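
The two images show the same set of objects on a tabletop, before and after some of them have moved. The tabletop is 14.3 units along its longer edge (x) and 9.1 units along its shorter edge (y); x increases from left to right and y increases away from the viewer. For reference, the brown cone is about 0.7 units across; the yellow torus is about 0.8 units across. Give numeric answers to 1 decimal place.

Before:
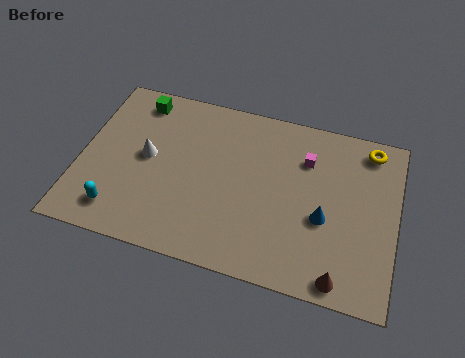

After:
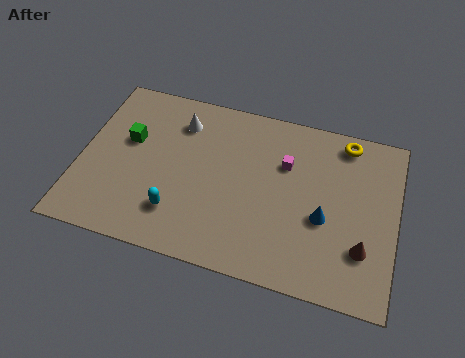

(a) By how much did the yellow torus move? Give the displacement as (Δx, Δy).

(-1.1, 0.1)

The yellow torus started near (12.9, 7.9) and ended near (11.8, 8.0).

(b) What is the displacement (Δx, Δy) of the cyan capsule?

(2.6, 0.6)

From the two frames, the cyan capsule sits at roughly (2.0, 1.6) before and (4.6, 2.2) after.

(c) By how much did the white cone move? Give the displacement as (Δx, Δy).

(1.3, 2.3)

From the two frames, the white cone sits at roughly (3.0, 4.8) before and (4.3, 7.1) after.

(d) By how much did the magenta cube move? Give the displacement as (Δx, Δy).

(-0.9, -0.5)

From the two frames, the magenta cube sits at roughly (10.1, 6.6) before and (9.2, 6.1) after.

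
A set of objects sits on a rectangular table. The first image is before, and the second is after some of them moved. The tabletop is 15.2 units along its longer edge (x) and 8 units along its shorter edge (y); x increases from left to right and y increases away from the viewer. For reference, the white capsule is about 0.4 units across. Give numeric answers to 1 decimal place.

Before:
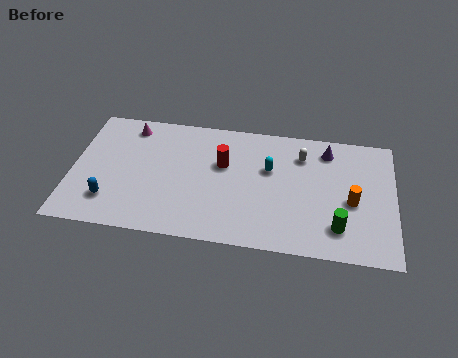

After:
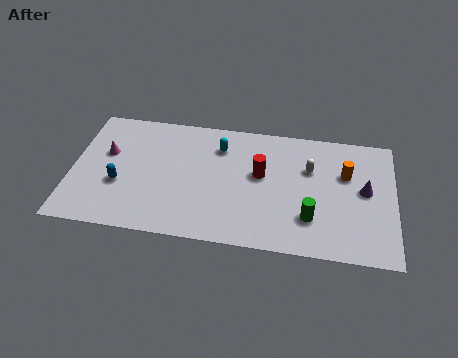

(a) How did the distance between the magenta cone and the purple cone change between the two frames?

+2.8

The distance was about 9.4 in the first image and 12.2 in the second, so they moved 2.8 units further apart.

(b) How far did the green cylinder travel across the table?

1.4

The green cylinder was near (12.6, 1.8) before and (11.3, 2.2) after, so it travelled √(1.3² + 0.4²) ≈ 1.4 units.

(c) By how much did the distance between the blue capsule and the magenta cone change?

-2.9

They were about 4.9 units apart before and 2.0 after — 2.9 units closer together.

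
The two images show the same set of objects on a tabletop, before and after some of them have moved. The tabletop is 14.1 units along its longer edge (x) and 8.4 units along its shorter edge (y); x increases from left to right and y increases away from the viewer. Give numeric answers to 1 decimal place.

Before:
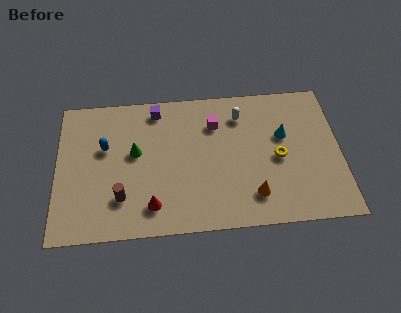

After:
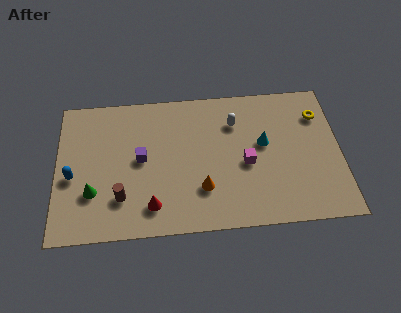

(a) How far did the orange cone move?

2.6

The orange cone moved from about (9.7, 1.8) to (7.2, 2.4), a distance of √(2.5² + 0.6²) ≈ 2.6.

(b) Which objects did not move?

the brown cylinder and the red cone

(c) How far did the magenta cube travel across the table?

2.9

From (7.9, 6.2) to (9.4, 3.7), the magenta cube covered √(1.5² + 2.5²) ≈ 2.9 units.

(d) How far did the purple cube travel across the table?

3.0

The purple cube moved from about (5.0, 7.3) to (4.2, 4.4), a distance of √(0.8² + 2.9²) ≈ 3.0.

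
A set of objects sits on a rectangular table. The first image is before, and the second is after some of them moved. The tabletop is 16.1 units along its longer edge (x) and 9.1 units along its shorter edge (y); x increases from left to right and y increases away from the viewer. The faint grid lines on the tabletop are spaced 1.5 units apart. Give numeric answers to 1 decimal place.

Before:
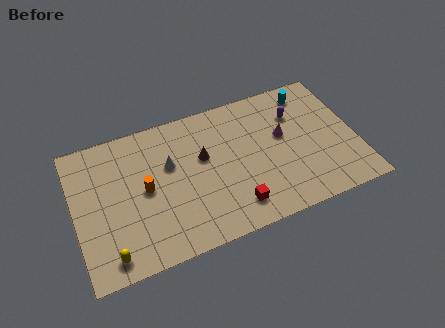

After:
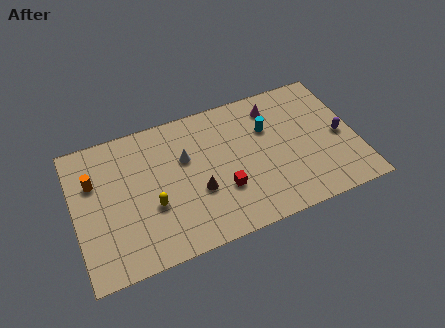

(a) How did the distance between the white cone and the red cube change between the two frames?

-1.8

Before: roughly 5.2 units apart; after: 3.4. That's 1.8 units closer together.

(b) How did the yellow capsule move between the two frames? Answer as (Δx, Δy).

(2.6, 2.2)

The yellow capsule was at about (1.7, 1.2) and moved to about (4.3, 3.4).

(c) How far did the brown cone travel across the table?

2.2

The brown cone was near (7.4, 5.5) before and (6.9, 3.4) after, so it travelled √(0.5² + 2.1²) ≈ 2.2 units.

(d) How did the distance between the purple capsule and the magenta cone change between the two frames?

+3.2

They were about 1.5 units apart before and 4.7 after — 3.2 units further apart.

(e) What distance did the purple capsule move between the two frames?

3.3

The purple capsule was near (12.9, 6.5) before and (15.2, 4.2) after, so it travelled √(2.3² + 2.3²) ≈ 3.3 units.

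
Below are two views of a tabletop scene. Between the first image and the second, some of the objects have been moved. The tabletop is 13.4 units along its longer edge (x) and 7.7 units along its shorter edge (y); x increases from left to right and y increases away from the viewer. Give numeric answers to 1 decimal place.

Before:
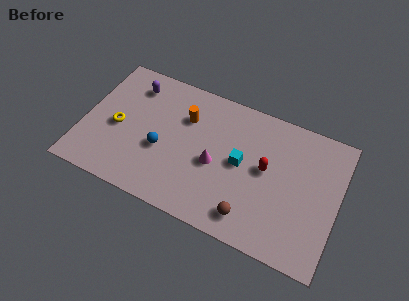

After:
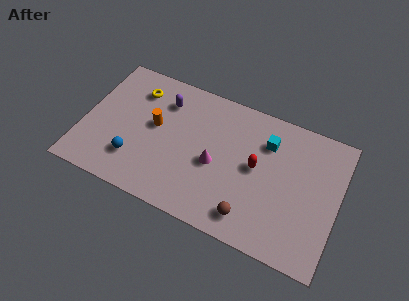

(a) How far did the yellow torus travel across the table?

2.6

The yellow torus moved from about (1.8, 3.5) to (2.5, 6.0), a distance of √(0.7² + 2.5²) ≈ 2.6.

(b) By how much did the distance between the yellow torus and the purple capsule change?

-1.2

They were about 2.7 units apart before and 1.5 after — 1.2 units closer together.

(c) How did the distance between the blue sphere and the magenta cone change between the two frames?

+1.5

They were about 2.8 units apart before and 4.3 after — 1.5 units further apart.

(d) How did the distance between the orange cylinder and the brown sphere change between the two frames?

+0.5

Before: roughly 5.7 units apart; after: 6.2. That's 0.5 units further apart.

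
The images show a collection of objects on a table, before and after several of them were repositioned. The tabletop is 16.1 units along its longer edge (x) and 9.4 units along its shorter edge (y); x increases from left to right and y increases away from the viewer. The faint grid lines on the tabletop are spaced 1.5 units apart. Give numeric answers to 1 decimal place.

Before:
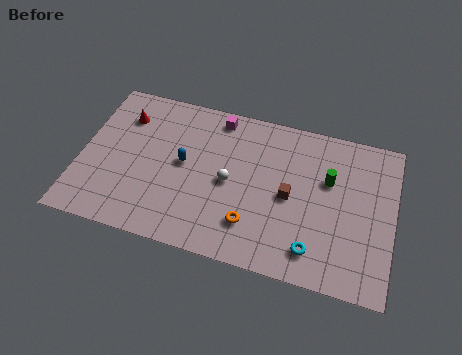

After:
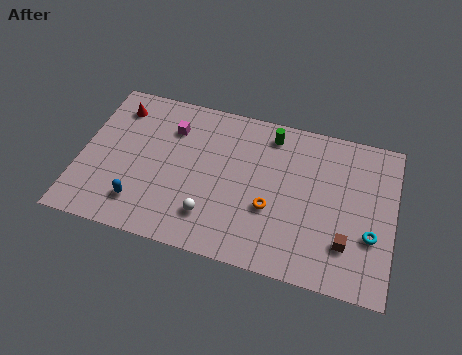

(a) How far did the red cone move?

0.6

The red cone was near (2.0, 7.1) before and (1.6, 7.6) after, so it travelled √(0.4² + 0.5²) ≈ 0.6 units.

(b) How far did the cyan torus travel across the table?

3.2

From (12.2, 1.7) to (15.0, 3.3), the cyan torus covered √(2.8² + 1.6²) ≈ 3.2 units.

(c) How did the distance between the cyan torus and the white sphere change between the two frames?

+2.9

They were about 5.3 units apart before and 8.2 after — 2.9 units further apart.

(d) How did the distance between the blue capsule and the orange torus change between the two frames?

+2.2

Before: roughly 4.6 units apart; after: 6.8. That's 2.2 units further apart.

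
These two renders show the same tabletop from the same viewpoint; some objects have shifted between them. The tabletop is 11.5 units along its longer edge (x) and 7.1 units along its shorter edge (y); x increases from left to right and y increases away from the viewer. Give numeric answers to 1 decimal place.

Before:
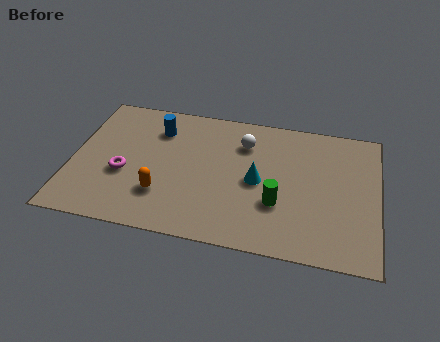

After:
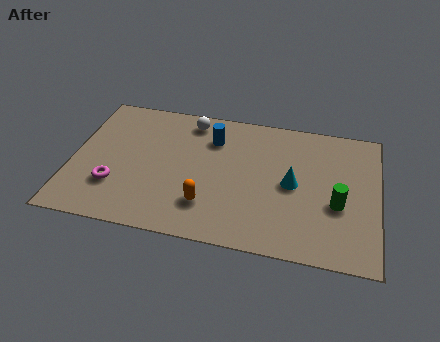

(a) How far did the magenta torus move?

0.8

From (2.0, 2.8) to (1.7, 2.1), the magenta torus covered √(0.3² + 0.7²) ≈ 0.8 units.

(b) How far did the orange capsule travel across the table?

1.7

The orange capsule was near (3.5, 2.0) before and (5.2, 1.8) after, so it travelled √(1.7² + 0.2²) ≈ 1.7 units.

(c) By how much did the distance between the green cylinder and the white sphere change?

+3.4

Before: roughly 3.2 units apart; after: 6.6. That's 3.4 units further apart.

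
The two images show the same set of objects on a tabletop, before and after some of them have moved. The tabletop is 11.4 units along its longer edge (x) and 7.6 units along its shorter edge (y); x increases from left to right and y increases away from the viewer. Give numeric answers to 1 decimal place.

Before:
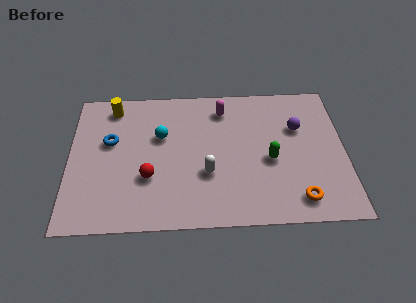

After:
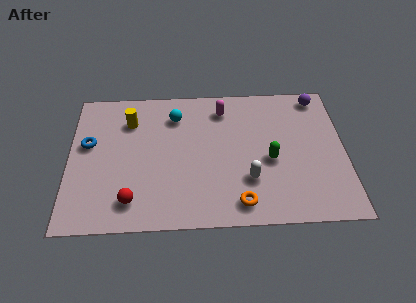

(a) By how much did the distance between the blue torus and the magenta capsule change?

+0.9

They were about 5.0 units apart before and 5.9 after — 0.9 units further apart.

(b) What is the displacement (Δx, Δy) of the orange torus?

(-2.4, -0.1)

The orange torus started near (9.4, 1.2) and ended near (7.0, 1.1).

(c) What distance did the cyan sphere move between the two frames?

1.3

The cyan sphere moved from about (3.8, 4.8) to (4.4, 5.9), a distance of √(0.6² + 1.1²) ≈ 1.3.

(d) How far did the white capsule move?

1.7

The white capsule moved from about (5.7, 2.7) to (7.4, 2.3), a distance of √(1.7² + 0.4²) ≈ 1.7.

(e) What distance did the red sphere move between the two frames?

1.4

The red sphere was near (3.3, 2.6) before and (2.6, 1.4) after, so it travelled √(0.7² + 1.2²) ≈ 1.4 units.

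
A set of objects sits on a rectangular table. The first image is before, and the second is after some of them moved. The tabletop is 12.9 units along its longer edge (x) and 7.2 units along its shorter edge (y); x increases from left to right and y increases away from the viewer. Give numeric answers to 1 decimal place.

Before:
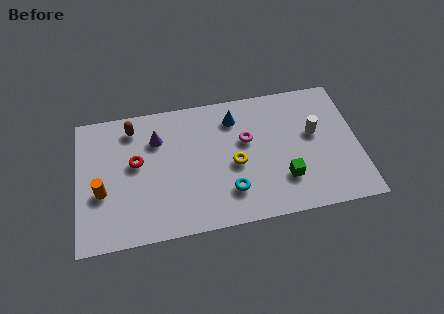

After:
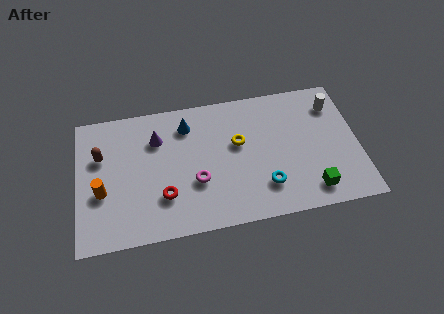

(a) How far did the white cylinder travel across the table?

1.7

The white cylinder was near (10.9, 4.2) before and (11.9, 5.6) after, so it travelled √(1.0² + 1.4²) ≈ 1.7 units.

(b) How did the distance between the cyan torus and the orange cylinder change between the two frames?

+1.6

The distance was about 5.9 in the first image and 7.5 in the second, so they moved 1.6 units further apart.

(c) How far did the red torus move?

2.3

The red torus was near (2.7, 4.1) before and (3.9, 2.1) after, so it travelled √(1.2² + 2.0²) ≈ 2.3 units.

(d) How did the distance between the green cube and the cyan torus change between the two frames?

-0.3

The distance was about 2.5 in the first image and 2.2 in the second, so they moved 0.3 units closer together.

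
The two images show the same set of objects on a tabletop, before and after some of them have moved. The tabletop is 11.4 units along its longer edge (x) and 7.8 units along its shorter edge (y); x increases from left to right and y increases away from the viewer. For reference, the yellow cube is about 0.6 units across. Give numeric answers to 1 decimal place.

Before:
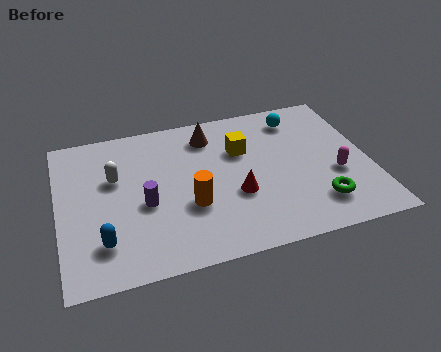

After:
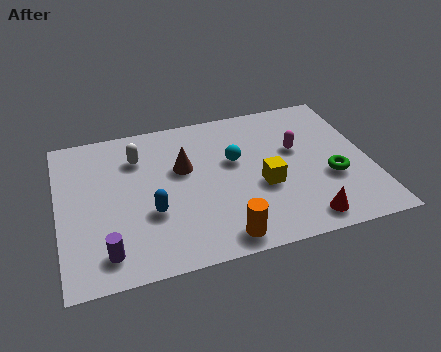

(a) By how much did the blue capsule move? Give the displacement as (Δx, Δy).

(1.8, 1.0)

The blue capsule started near (1.5, 1.8) and ended near (3.3, 2.8).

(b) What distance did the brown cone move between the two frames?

1.9

From (5.7, 6.3) to (4.6, 4.8), the brown cone covered √(1.1² + 1.5²) ≈ 1.9 units.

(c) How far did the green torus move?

1.3

From (9.3, 1.7) to (9.9, 2.9), the green torus covered √(0.6² + 1.2²) ≈ 1.3 units.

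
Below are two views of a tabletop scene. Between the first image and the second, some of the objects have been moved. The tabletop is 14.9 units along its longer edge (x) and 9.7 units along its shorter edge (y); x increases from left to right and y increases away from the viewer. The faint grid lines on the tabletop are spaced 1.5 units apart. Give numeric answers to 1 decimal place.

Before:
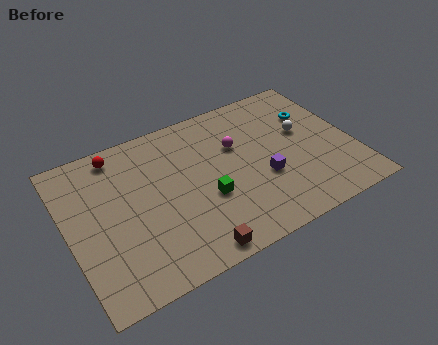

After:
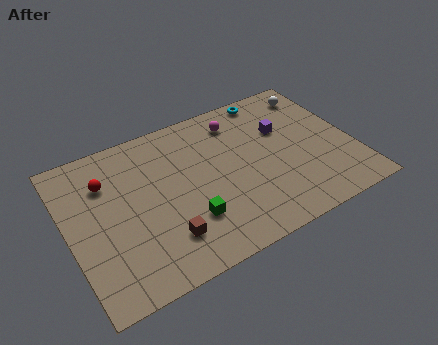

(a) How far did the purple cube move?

3.1

The purple cube moved from about (10.0, 3.6) to (11.5, 6.3), a distance of √(1.5² + 2.7²) ≈ 3.1.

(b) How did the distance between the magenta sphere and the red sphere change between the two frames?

+0.8

They were about 6.4 units apart before and 7.2 after — 0.8 units further apart.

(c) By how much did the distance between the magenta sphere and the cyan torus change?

-2.1

Before: roughly 4.2 units apart; after: 2.1. That's 2.1 units closer together.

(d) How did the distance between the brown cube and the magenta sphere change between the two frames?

+1.0

The distance was about 6.3 in the first image and 7.3 in the second, so they moved 1.0 units further apart.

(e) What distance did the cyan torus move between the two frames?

2.9

The cyan torus was near (13.2, 6.7) before and (11.2, 8.8) after, so it travelled √(2.0² + 2.1²) ≈ 2.9 units.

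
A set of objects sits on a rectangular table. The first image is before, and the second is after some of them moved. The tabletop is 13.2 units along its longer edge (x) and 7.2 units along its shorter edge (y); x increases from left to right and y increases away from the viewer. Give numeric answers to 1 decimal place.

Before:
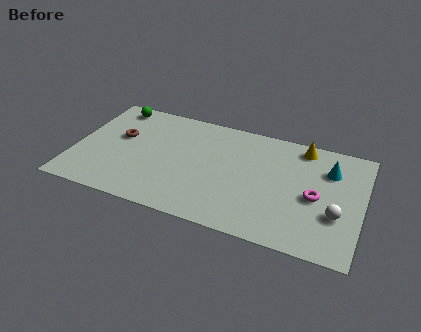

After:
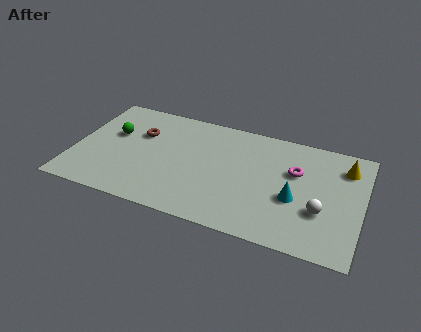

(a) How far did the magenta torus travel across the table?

1.6

The magenta torus moved from about (11.1, 3.3) to (10.1, 4.6), a distance of √(1.0² + 1.3²) ≈ 1.6.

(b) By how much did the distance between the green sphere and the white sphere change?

-1.4

The distance was about 11.3 in the first image and 9.9 in the second, so they moved 1.4 units closer together.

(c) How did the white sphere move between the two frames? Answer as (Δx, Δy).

(-0.7, 0.0)

The white sphere was at about (12.1, 2.5) and moved to about (11.4, 2.5).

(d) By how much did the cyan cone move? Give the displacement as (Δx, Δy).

(-1.4, -2.3)

The cyan cone was at about (11.6, 5.2) and moved to about (10.2, 2.9).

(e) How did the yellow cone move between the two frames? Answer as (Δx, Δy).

(2.0, -0.7)

From the two frames, the yellow cone sits at roughly (10.3, 6.3) before and (12.3, 5.6) after.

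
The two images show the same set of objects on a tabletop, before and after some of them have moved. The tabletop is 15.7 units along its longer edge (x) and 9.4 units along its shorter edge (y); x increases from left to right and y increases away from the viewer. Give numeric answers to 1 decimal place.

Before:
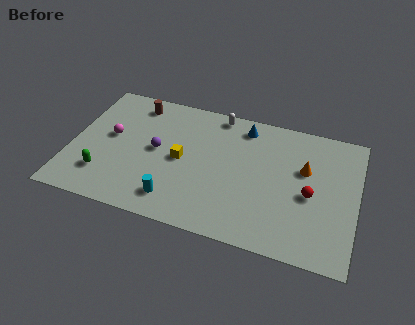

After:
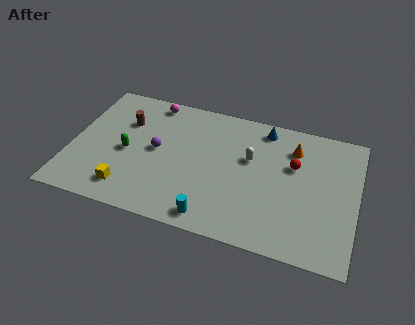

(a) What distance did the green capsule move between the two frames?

2.3

From (2.0, 2.3) to (3.1, 4.3), the green capsule covered √(1.1² + 2.0²) ≈ 2.3 units.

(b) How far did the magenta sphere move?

3.8

The magenta sphere moved from about (2.1, 5.2) to (4.1, 8.4), a distance of √(2.0² + 3.2²) ≈ 3.8.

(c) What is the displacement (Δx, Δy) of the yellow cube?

(-2.7, -2.9)

The yellow cube started near (6.1, 4.6) and ended near (3.4, 1.7).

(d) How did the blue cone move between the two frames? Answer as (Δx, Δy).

(1.1, 0.2)

From the two frames, the blue cone sits at roughly (9.3, 8.0) before and (10.4, 8.2) after.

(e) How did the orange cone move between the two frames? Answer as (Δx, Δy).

(-0.7, 1.3)

The orange cone started near (12.8, 5.9) and ended near (12.1, 7.2).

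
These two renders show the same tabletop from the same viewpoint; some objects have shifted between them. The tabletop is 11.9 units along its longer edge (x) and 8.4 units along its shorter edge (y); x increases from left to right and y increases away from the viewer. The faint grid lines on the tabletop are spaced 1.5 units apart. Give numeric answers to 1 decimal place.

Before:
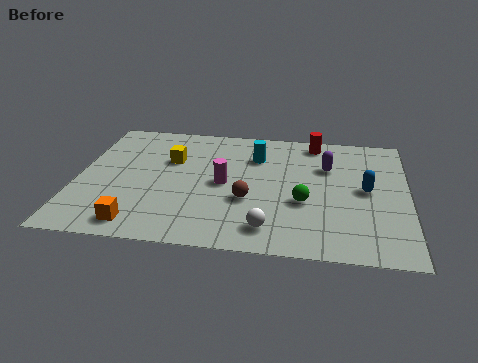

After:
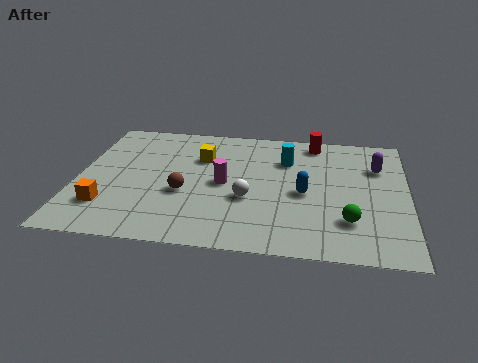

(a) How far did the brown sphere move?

2.3

From (6.2, 3.1) to (3.9, 3.3), the brown sphere covered √(2.3² + 0.2²) ≈ 2.3 units.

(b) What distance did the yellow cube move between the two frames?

1.1

The yellow cube moved from about (3.3, 5.5) to (4.4, 5.8), a distance of √(1.1² + 0.3²) ≈ 1.1.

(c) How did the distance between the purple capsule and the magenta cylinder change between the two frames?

+1.8

Before: roughly 4.0 units apart; after: 5.8. That's 1.8 units further apart.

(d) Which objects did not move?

the magenta cylinder and the red cylinder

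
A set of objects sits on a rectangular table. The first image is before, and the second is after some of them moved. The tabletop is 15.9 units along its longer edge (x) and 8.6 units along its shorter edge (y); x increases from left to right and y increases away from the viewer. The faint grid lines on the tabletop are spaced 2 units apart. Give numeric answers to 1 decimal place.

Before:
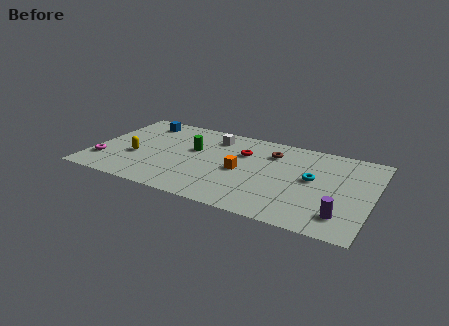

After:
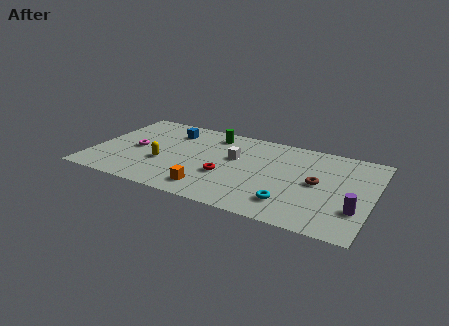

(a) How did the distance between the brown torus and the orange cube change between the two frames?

+3.6

They were about 2.9 units apart before and 6.5 after — 3.6 units further apart.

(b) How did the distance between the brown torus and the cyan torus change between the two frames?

-0.3

They were about 3.1 units apart before and 2.8 after — 0.3 units closer together.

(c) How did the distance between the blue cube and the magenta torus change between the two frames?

-2.1

They were about 5.2 units apart before and 3.1 after — 2.1 units closer together.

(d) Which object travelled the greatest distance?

the brown torus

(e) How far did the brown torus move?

3.5

The brown torus was near (10.0, 6.5) before and (12.8, 4.4) after, so it travelled √(2.8² + 2.1²) ≈ 3.5 units.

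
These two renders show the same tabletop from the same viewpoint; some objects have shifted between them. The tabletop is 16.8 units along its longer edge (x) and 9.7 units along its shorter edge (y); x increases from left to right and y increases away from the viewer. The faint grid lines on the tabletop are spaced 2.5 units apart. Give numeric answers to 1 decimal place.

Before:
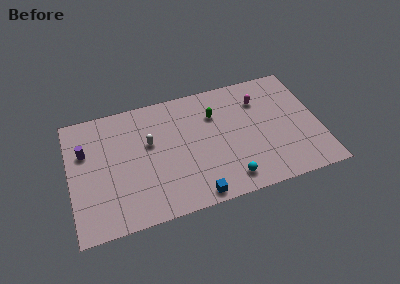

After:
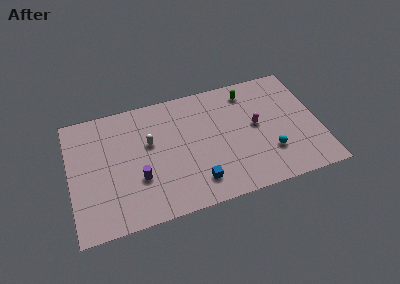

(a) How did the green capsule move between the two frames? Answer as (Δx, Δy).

(2.4, 1.2)

The green capsule started near (9.9, 6.9) and ended near (12.3, 8.1).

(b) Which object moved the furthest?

the purple cylinder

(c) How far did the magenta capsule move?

2.0

The magenta capsule was near (13.0, 7.2) before and (12.6, 5.2) after, so it travelled √(0.4² + 2.0²) ≈ 2.0 units.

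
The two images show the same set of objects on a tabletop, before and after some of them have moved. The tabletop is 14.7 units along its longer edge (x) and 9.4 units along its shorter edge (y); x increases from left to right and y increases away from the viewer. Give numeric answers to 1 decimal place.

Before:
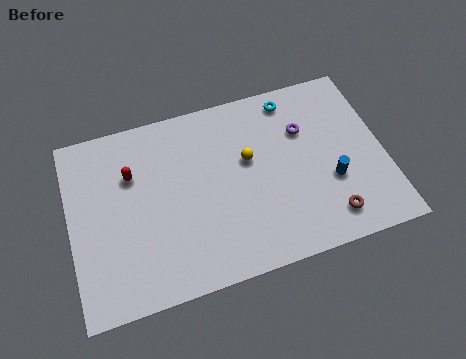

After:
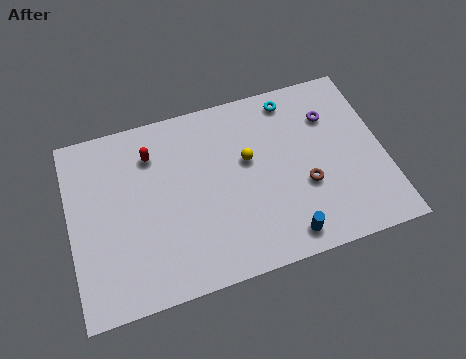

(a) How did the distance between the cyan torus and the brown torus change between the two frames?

-2.0

They were about 6.7 units apart before and 4.7 after — 2.0 units closer together.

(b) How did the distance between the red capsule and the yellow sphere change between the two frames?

-0.8

The distance was about 5.5 in the first image and 4.7 in the second, so they moved 0.8 units closer together.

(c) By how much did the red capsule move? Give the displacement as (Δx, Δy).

(1.0, 0.8)

The red capsule was at about (3.0, 6.4) and moved to about (4.0, 7.2).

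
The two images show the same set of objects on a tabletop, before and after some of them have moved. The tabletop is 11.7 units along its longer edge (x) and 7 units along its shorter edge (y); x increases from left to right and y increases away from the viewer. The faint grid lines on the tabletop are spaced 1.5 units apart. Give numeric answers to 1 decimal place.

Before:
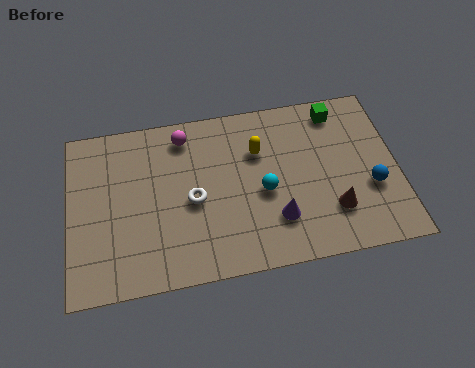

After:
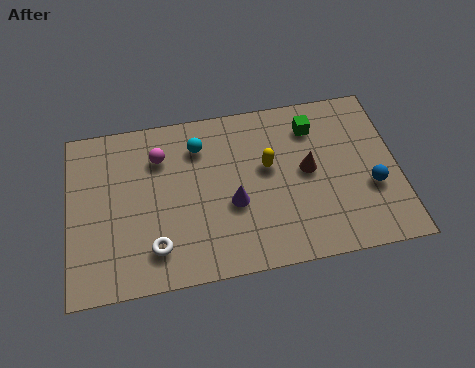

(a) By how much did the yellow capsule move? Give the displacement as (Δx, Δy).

(0.3, -0.7)

From the two frames, the yellow capsule sits at roughly (6.8, 4.8) before and (7.1, 4.1) after.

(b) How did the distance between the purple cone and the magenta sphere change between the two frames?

-1.6

Before: roughly 5.1 units apart; after: 3.5. That's 1.6 units closer together.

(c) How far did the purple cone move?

1.7

The purple cone moved from about (7.3, 1.9) to (5.8, 2.8), a distance of √(1.5² + 0.9²) ≈ 1.7.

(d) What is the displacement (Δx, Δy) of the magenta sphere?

(-0.9, -0.7)

The magenta sphere was at about (4.2, 5.9) and moved to about (3.3, 5.2).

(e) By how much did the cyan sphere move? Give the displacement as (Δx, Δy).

(-2.2, 2.3)

The cyan sphere started near (6.9, 3.1) and ended near (4.7, 5.4).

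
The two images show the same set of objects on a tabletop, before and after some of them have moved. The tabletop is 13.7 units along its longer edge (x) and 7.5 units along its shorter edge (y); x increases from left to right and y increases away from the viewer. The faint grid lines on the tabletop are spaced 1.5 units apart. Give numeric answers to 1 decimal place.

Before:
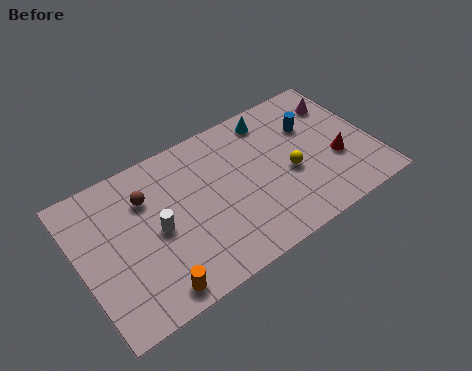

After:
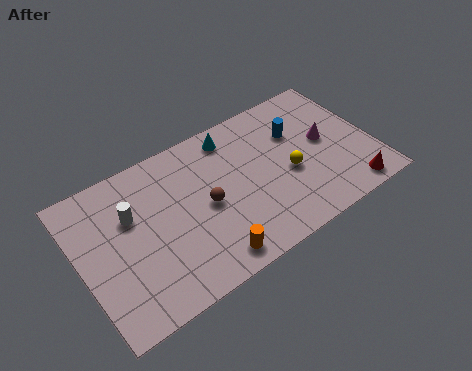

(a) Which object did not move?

the yellow sphere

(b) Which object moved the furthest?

the brown sphere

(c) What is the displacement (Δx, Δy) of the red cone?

(0.3, -1.9)

The red cone started near (11.9, 2.8) and ended near (12.2, 0.9).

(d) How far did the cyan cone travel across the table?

1.9

The cyan cone moved from about (9.4, 6.4) to (7.5, 6.4), a distance of √(1.9² + 0.0²) ≈ 1.9.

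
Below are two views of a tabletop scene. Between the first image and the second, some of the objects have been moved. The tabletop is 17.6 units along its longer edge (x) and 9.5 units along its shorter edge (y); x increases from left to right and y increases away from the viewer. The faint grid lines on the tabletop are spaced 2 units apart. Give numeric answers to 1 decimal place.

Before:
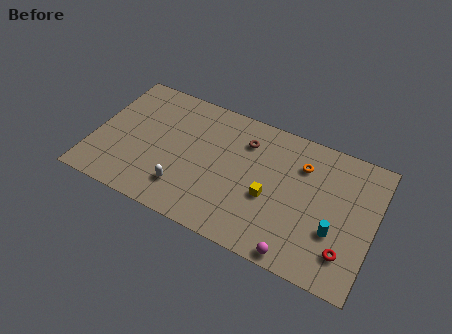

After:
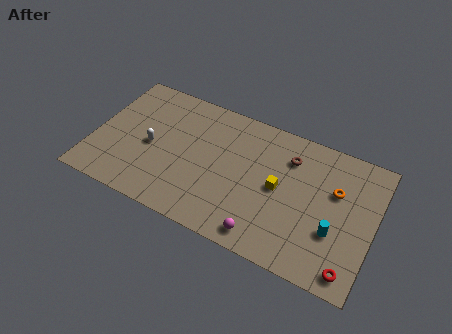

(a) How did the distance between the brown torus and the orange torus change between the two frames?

-0.4

Before: roughly 3.6 units apart; after: 3.2. That's 0.4 units closer together.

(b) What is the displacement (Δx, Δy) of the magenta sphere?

(-2.1, 0.4)

The magenta sphere started near (13.3, 0.8) and ended near (11.2, 1.2).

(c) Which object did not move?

the cyan cylinder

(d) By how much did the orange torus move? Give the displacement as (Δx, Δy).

(2.2, -0.9)

From the two frames, the orange torus sits at roughly (12.9, 7.0) before and (15.1, 6.1) after.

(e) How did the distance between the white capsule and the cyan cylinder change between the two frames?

+2.4

They were about 9.4 units apart before and 11.8 after — 2.4 units further apart.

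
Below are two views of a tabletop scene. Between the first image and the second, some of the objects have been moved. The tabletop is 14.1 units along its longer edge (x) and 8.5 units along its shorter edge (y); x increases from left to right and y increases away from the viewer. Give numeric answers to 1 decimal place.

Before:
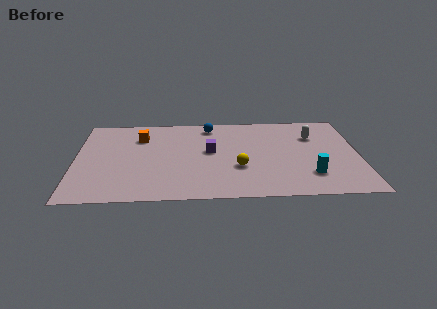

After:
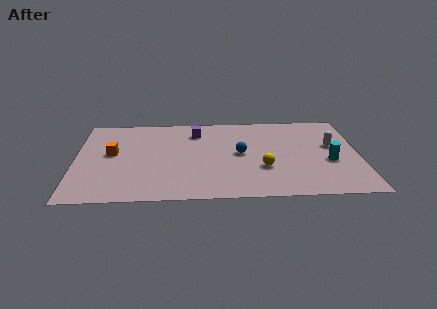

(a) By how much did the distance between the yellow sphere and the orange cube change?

+1.8

The distance was about 5.9 in the first image and 7.7 in the second, so they moved 1.8 units further apart.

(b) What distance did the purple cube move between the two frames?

2.1

The purple cube moved from about (6.7, 4.7) to (6.0, 6.7), a distance of √(0.7² + 2.0²) ≈ 2.1.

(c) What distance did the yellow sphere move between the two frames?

1.2

From (8.1, 3.0) to (9.3, 2.9), the yellow sphere covered √(1.2² + 0.1²) ≈ 1.2 units.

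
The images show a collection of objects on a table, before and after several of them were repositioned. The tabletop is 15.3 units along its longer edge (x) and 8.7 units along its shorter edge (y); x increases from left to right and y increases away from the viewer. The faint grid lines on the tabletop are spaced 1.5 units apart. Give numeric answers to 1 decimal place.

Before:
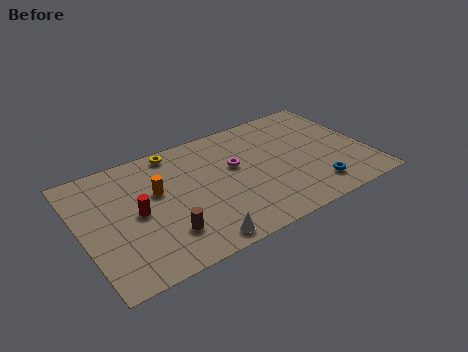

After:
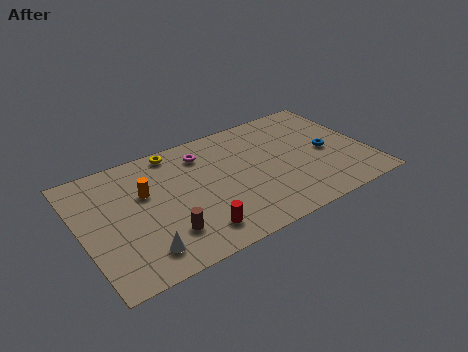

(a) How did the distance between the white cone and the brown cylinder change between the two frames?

-0.6

Before: roughly 2.0 units apart; after: 1.4. That's 0.6 units closer together.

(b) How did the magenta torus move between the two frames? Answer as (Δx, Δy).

(-1.5, 1.7)

The magenta torus started near (8.3, 5.2) and ended near (6.8, 6.9).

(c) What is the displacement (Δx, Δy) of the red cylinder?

(2.7, -2.7)

The red cylinder was at about (2.9, 4.3) and moved to about (5.6, 1.6).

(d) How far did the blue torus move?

2.6

The blue torus moved from about (12.1, 1.7) to (13.2, 4.1), a distance of √(1.1² + 2.4²) ≈ 2.6.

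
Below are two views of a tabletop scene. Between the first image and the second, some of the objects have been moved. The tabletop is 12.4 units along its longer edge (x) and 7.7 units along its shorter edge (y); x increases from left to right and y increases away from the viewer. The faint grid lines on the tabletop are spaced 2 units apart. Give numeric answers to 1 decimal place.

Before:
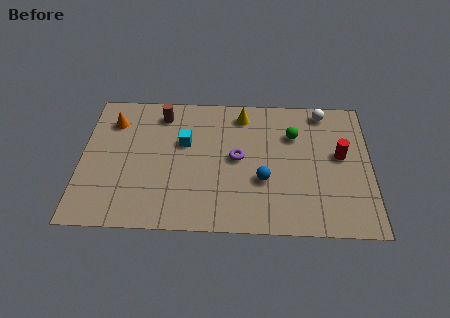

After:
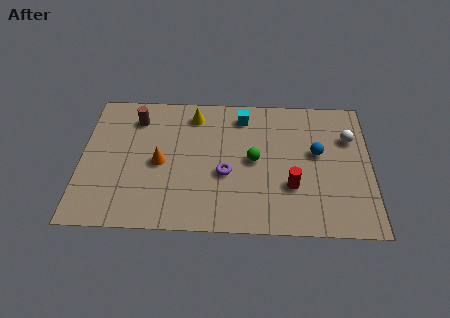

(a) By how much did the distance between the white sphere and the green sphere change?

+2.4

The distance was about 1.9 in the first image and 4.3 in the second, so they moved 2.4 units further apart.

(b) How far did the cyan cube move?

3.0

From (4.4, 4.8) to (6.9, 6.4), the cyan cube covered √(2.5² + 1.6²) ≈ 3.0 units.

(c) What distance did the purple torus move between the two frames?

1.0

From (6.7, 4.0) to (6.2, 3.1), the purple torus covered √(0.5² + 0.9²) ≈ 1.0 units.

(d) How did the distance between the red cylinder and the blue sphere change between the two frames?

-1.4

Before: roughly 3.6 units apart; after: 2.2. That's 1.4 units closer together.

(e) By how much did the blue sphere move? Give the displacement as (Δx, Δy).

(2.3, 1.6)

The blue sphere started near (7.8, 2.8) and ended near (10.1, 4.4).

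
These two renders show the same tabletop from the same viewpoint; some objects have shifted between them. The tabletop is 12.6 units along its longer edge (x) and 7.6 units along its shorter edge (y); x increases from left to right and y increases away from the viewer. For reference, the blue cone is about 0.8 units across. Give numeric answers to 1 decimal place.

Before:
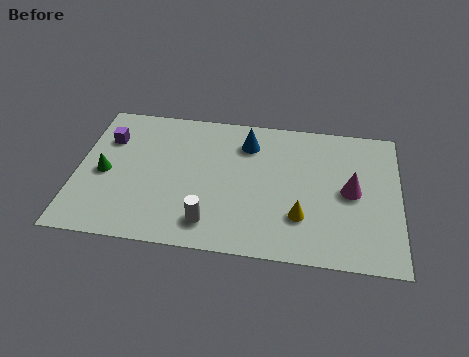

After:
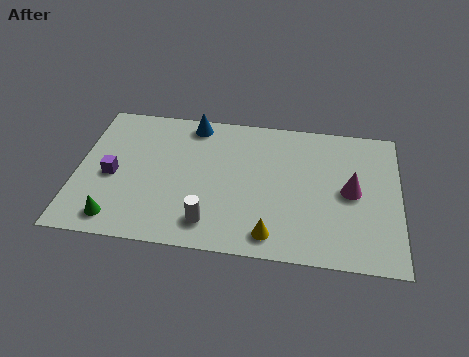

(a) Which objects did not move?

the white cylinder and the magenta cone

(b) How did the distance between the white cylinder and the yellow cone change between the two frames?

-1.2

Before: roughly 3.6 units apart; after: 2.4. That's 1.2 units closer together.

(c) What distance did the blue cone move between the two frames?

2.3

The blue cone was near (6.6, 5.9) before and (4.4, 6.7) after, so it travelled √(2.2² + 0.8²) ≈ 2.3 units.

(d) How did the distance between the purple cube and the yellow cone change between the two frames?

-1.6

Before: roughly 8.3 units apart; after: 6.7. That's 1.6 units closer together.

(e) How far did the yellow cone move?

1.6

The yellow cone was near (8.8, 2.2) before and (7.7, 1.1) after, so it travelled √(1.1² + 1.1²) ≈ 1.6 units.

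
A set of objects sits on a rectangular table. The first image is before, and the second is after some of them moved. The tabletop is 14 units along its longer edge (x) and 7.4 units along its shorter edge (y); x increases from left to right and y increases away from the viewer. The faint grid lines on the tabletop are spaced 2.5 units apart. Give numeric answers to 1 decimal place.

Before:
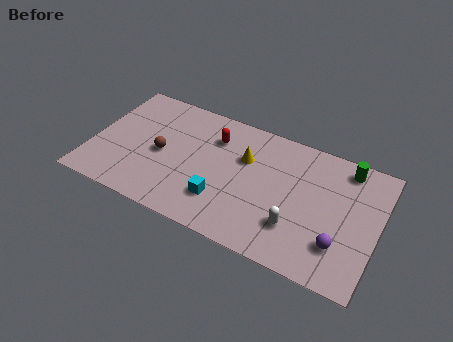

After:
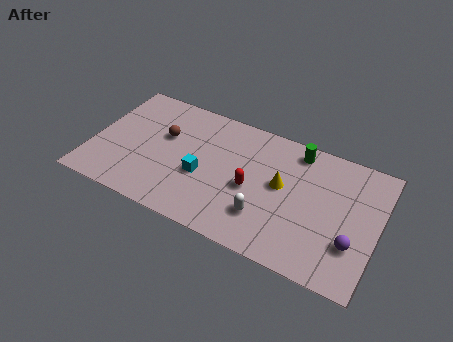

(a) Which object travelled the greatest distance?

the red capsule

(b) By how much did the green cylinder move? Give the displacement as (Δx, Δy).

(-2.4, 0.0)

From the two frames, the green cylinder sits at roughly (12.2, 6.4) before and (9.8, 6.4) after.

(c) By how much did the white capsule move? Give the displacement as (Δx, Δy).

(-1.5, -0.1)

The white capsule started near (10.2, 2.1) and ended near (8.7, 2.0).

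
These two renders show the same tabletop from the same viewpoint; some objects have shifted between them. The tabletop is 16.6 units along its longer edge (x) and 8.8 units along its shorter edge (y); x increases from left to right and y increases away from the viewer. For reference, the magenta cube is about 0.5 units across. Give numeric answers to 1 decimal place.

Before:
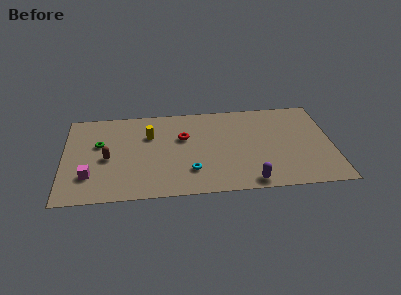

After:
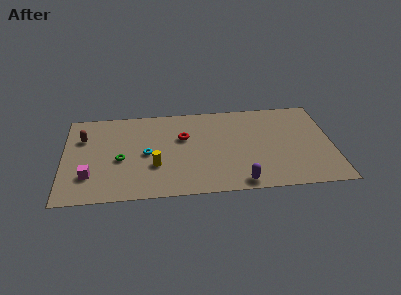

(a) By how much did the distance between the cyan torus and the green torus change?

-4.8

The distance was about 6.4 in the first image and 1.6 in the second, so they moved 4.8 units closer together.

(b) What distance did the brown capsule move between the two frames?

2.6

From (2.7, 4.0) to (1.2, 6.1), the brown capsule covered √(1.5² + 2.1²) ≈ 2.6 units.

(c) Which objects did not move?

the red torus and the magenta cube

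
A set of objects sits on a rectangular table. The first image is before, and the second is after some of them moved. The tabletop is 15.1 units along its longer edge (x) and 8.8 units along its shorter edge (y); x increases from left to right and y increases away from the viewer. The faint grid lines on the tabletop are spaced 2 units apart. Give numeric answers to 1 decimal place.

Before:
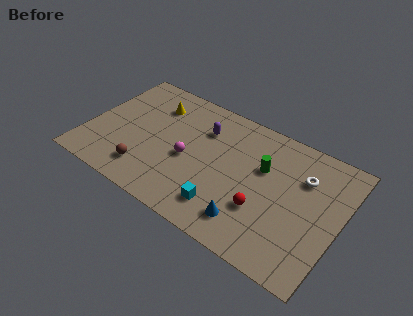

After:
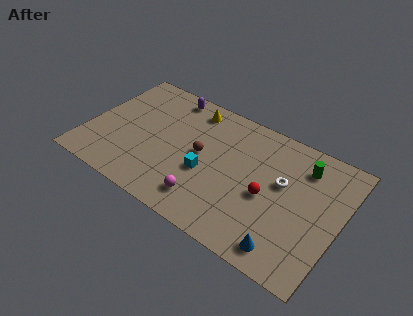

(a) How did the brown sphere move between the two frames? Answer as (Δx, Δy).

(2.9, 2.8)

The brown sphere was at about (3.9, 1.8) and moved to about (6.8, 4.6).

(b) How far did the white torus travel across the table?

1.5

The white torus moved from about (12.7, 6.2) to (11.6, 5.2), a distance of √(1.1² + 1.0²) ≈ 1.5.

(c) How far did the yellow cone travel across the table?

2.3

The yellow cone was near (3.5, 6.7) before and (5.7, 7.5) after, so it travelled √(2.2² + 0.8²) ≈ 2.3 units.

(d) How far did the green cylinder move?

2.6

From (10.4, 5.6) to (12.6, 6.9), the green cylinder covered √(2.2² + 1.3²) ≈ 2.6 units.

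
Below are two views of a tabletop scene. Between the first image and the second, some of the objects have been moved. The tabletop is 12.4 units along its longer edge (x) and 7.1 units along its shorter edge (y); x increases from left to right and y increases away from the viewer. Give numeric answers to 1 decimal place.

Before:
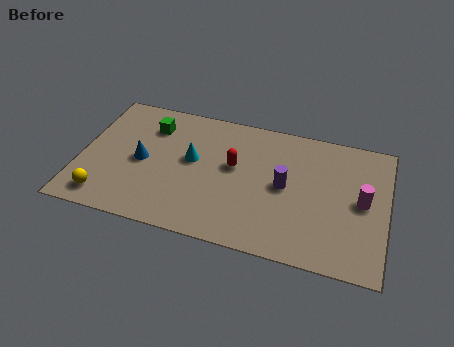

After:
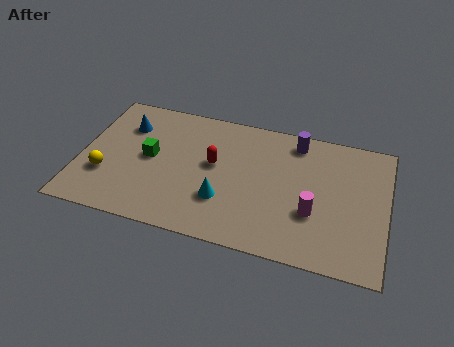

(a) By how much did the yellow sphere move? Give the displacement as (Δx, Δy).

(-0.1, 1.2)

The yellow sphere was at about (1.2, 1.1) and moved to about (1.1, 2.3).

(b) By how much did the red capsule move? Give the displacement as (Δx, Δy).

(-0.8, -0.1)

The red capsule started near (6.2, 4.1) and ended near (5.4, 4.0).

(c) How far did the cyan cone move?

2.3

The cyan cone moved from about (4.5, 4.0) to (5.9, 2.2), a distance of √(1.4² + 1.8²) ≈ 2.3.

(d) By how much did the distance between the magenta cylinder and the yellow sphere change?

-2.1

The distance was about 10.5 in the first image and 8.4 in the second, so they moved 2.1 units closer together.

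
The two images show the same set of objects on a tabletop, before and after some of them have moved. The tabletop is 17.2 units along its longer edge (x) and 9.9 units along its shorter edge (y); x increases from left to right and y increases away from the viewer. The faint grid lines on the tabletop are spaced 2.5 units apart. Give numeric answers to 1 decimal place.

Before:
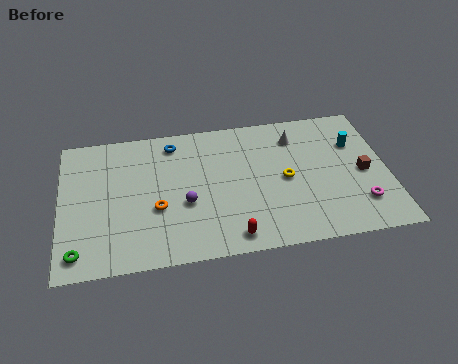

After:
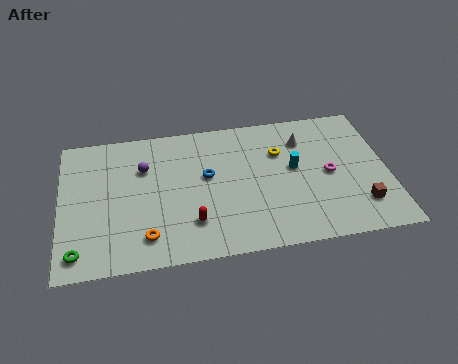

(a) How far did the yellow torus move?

2.0

From (11.8, 4.8) to (11.6, 6.8), the yellow torus covered √(0.2² + 2.0²) ≈ 2.0 units.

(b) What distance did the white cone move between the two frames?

0.5

The white cone moved from about (12.5, 7.8) to (12.9, 7.5), a distance of √(0.4² + 0.3²) ≈ 0.5.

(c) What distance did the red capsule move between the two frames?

2.4

The red capsule moved from about (8.8, 1.2) to (6.8, 2.5), a distance of √(2.0² + 1.3²) ≈ 2.4.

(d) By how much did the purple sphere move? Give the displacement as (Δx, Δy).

(-2.1, 2.9)

The purple sphere was at about (6.5, 3.9) and moved to about (4.4, 6.8).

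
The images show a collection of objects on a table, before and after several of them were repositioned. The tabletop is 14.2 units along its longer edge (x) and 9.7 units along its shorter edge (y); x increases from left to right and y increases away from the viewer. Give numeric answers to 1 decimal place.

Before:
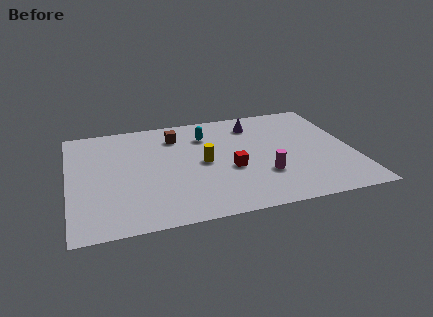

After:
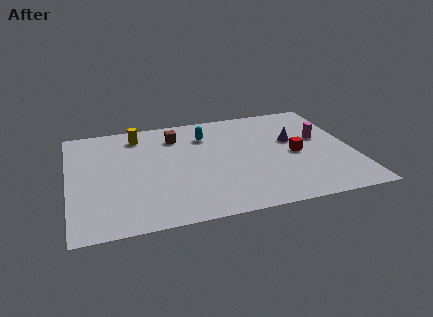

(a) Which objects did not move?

the brown cube and the cyan capsule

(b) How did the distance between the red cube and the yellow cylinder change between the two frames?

+6.9

They were about 1.6 units apart before and 8.5 after — 6.9 units further apart.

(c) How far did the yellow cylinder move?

4.5

The yellow cylinder was near (6.7, 4.8) before and (3.6, 8.1) after, so it travelled √(3.1² + 3.3²) ≈ 4.5 units.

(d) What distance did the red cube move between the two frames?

3.4

The red cube moved from about (8.0, 3.9) to (11.3, 4.5), a distance of √(3.3² + 0.6²) ≈ 3.4.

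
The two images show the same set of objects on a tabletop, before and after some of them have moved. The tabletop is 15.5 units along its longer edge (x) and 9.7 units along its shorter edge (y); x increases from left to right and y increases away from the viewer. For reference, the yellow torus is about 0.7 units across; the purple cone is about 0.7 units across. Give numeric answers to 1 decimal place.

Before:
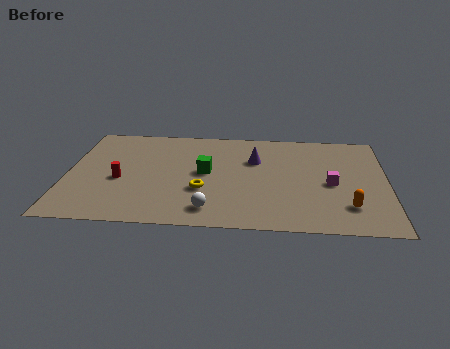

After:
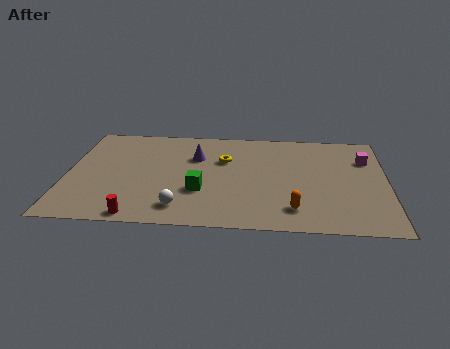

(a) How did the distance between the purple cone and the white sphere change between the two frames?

-0.4

Before: roughly 5.3 units apart; after: 4.9. That's 0.4 units closer together.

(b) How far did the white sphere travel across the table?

1.4

The white sphere was near (7.0, 1.6) before and (5.6, 1.7) after, so it travelled √(1.4² + 0.1²) ≈ 1.4 units.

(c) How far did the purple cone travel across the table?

2.9

The purple cone was near (9.1, 6.5) before and (6.2, 6.6) after, so it travelled √(2.9² + 0.1²) ≈ 2.9 units.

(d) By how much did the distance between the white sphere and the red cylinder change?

-2.9

The distance was about 5.1 in the first image and 2.2 in the second, so they moved 2.9 units closer together.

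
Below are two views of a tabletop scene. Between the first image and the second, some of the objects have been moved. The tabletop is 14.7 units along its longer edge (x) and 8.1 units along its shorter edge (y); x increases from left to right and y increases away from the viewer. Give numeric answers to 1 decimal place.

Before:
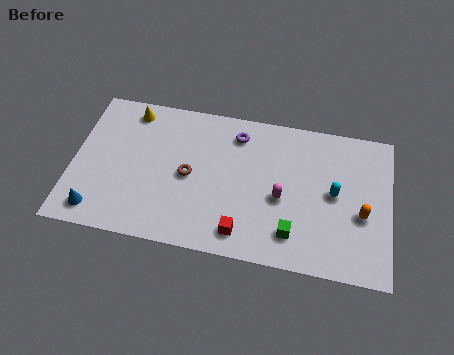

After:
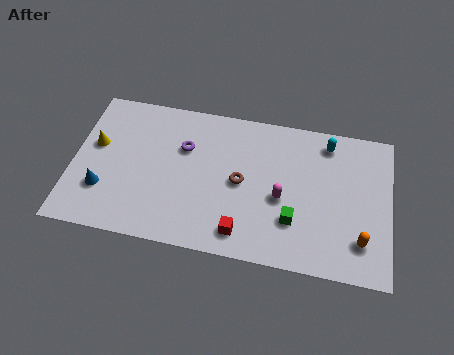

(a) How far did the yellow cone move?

2.7

From (2.5, 7.0) to (1.0, 4.8), the yellow cone covered √(1.5² + 2.2²) ≈ 2.7 units.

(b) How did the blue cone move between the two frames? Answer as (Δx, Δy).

(0.2, 1.2)

From the two frames, the blue cone sits at roughly (1.3, 1.2) before and (1.5, 2.4) after.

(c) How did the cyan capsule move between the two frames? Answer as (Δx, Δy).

(-0.4, 2.7)

From the two frames, the cyan capsule sits at roughly (12.1, 4.2) before and (11.7, 6.9) after.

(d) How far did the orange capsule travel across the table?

1.4

The orange capsule was near (13.4, 3.3) before and (13.4, 1.9) after, so it travelled √(0.0² + 1.4²) ≈ 1.4 units.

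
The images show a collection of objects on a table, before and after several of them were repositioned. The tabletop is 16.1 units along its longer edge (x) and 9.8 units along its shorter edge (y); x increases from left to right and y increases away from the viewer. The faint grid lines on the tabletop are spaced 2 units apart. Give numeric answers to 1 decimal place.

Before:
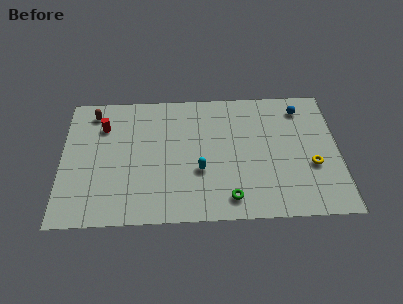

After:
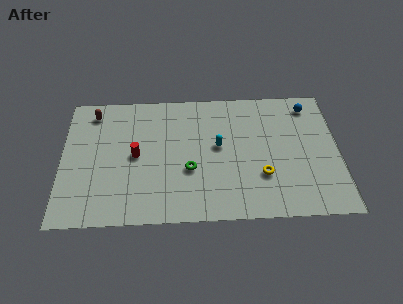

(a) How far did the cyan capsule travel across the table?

2.1

The cyan capsule moved from about (8.0, 3.6) to (9.1, 5.4), a distance of √(1.1² + 1.8²) ≈ 2.1.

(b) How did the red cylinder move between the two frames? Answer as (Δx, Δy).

(1.9, -2.3)

The red cylinder started near (2.4, 7.2) and ended near (4.3, 4.9).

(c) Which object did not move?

the brown capsule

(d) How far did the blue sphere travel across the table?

0.5

From (14.0, 8.1) to (14.5, 8.3), the blue sphere covered √(0.5² + 0.2²) ≈ 0.5 units.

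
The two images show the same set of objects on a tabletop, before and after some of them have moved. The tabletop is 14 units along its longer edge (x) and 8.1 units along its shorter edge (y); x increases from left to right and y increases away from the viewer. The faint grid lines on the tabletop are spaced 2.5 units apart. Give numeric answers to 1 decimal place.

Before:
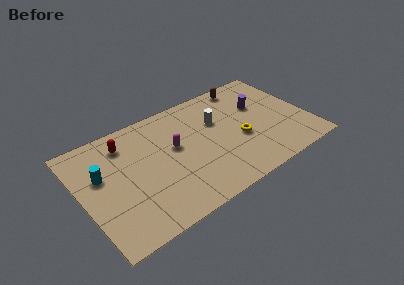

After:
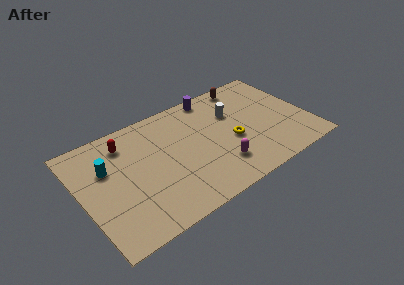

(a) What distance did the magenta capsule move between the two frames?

3.5

The magenta capsule was near (5.8, 4.7) before and (8.1, 2.0) after, so it travelled √(2.3² + 2.7²) ≈ 3.5 units.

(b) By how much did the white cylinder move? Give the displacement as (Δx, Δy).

(1.0, 0.1)

From the two frames, the white cylinder sits at roughly (8.6, 5.3) before and (9.6, 5.4) after.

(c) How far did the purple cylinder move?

3.3

From (11.3, 5.2) to (8.7, 7.3), the purple cylinder covered √(2.6² + 2.1²) ≈ 3.3 units.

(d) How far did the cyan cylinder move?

0.5

The cyan cylinder was near (1.3, 5.0) before and (1.7, 5.3) after, so it travelled √(0.4² + 0.3²) ≈ 0.5 units.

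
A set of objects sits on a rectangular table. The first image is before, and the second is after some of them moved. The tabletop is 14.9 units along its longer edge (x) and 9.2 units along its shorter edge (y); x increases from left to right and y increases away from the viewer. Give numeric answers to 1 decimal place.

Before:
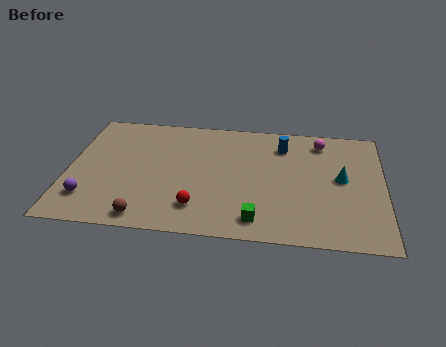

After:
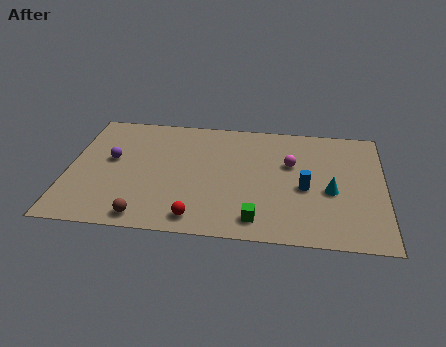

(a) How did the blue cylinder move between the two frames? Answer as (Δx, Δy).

(1.1, -3.2)

The blue cylinder was at about (10.1, 7.2) and moved to about (11.2, 4.0).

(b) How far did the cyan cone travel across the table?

1.1

From (12.9, 4.9) to (12.4, 3.9), the cyan cone covered √(0.5² + 1.0²) ≈ 1.1 units.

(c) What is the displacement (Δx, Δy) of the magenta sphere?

(-1.4, -1.9)

The magenta sphere was at about (11.9, 7.7) and moved to about (10.5, 5.8).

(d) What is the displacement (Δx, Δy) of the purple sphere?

(0.9, 3.1)

The purple sphere was at about (1.1, 2.1) and moved to about (2.0, 5.2).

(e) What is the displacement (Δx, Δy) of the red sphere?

(0.0, -0.8)

The red sphere started near (6.2, 2.0) and ended near (6.2, 1.2).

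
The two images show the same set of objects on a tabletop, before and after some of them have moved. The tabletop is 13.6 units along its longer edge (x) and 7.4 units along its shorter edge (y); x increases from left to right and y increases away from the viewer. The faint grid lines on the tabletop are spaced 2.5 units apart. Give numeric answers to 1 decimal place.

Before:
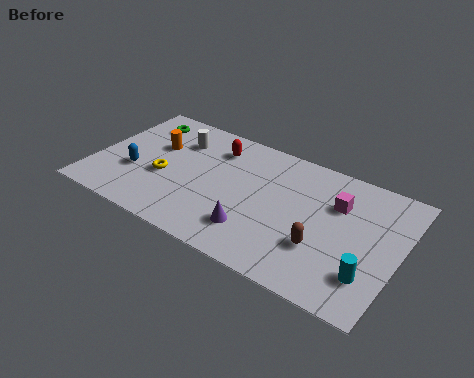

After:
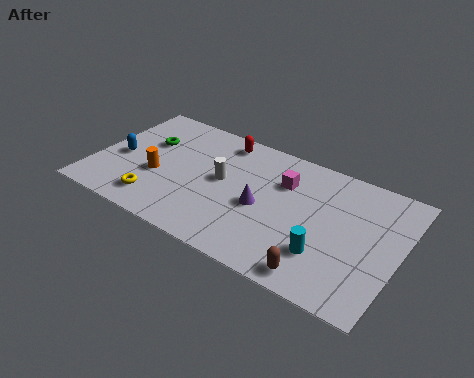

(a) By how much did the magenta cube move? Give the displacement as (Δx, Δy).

(-2.4, 0.1)

From the two frames, the magenta cube sits at roughly (10.7, 5.1) before and (8.3, 5.2) after.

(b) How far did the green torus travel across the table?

1.3

From (1.6, 6.0) to (2.1, 4.8), the green torus covered √(0.5² + 1.2²) ≈ 1.3 units.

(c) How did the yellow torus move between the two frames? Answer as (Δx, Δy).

(-0.1, -1.6)

The yellow torus started near (3.2, 3.0) and ended near (3.1, 1.4).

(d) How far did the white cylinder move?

2.7

From (3.4, 5.5) to (5.7, 4.0), the white cylinder covered √(2.3² + 1.5²) ≈ 2.7 units.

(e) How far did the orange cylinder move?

1.8

The orange cylinder moved from about (2.5, 4.7) to (2.9, 2.9), a distance of √(0.4² + 1.8²) ≈ 1.8.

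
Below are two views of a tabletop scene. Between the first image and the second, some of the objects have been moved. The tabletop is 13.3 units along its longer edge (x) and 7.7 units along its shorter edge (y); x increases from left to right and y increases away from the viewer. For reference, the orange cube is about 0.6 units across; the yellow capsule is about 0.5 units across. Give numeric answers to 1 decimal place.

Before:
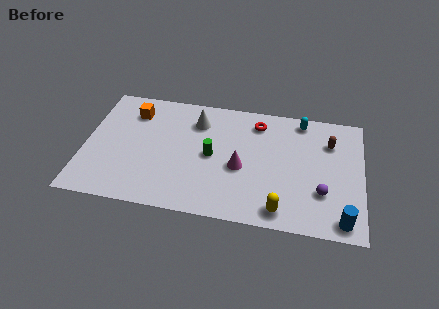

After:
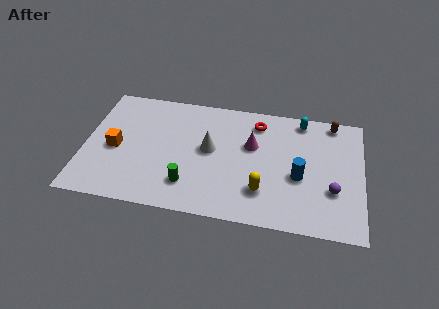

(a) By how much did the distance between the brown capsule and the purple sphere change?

+1.1

The distance was about 3.2 in the first image and 4.3 in the second, so they moved 1.1 units further apart.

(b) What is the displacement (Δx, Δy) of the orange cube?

(-0.7, -2.5)

From the two frames, the orange cube sits at roughly (2.2, 6.0) before and (1.5, 3.5) after.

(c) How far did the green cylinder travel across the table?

2.2

The green cylinder moved from about (6.1, 3.8) to (5.1, 1.8), a distance of √(1.0² + 2.0²) ≈ 2.2.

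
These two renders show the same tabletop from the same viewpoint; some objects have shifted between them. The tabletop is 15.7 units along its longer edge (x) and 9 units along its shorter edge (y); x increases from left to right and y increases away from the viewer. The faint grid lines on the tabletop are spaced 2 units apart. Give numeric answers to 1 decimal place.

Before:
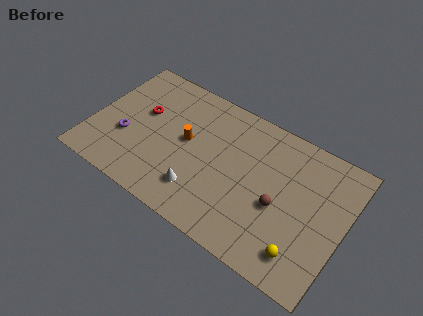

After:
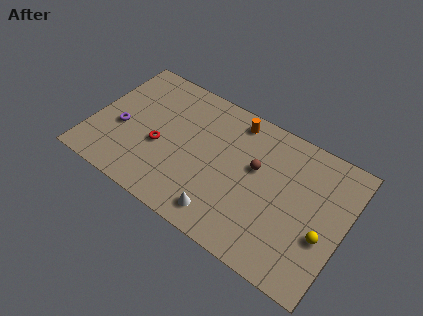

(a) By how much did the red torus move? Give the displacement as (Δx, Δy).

(1.4, -1.7)

The red torus started near (2.9, 5.4) and ended near (4.3, 3.7).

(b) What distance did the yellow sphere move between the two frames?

2.0

The yellow sphere moved from about (13.6, 1.7) to (14.6, 3.4), a distance of √(1.0² + 1.7²) ≈ 2.0.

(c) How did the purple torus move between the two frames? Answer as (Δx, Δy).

(-0.4, 0.4)

The purple torus was at about (2.2, 3.3) and moved to about (1.8, 3.7).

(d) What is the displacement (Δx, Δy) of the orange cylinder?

(2.6, 2.9)

The orange cylinder was at about (5.8, 4.9) and moved to about (8.4, 7.8).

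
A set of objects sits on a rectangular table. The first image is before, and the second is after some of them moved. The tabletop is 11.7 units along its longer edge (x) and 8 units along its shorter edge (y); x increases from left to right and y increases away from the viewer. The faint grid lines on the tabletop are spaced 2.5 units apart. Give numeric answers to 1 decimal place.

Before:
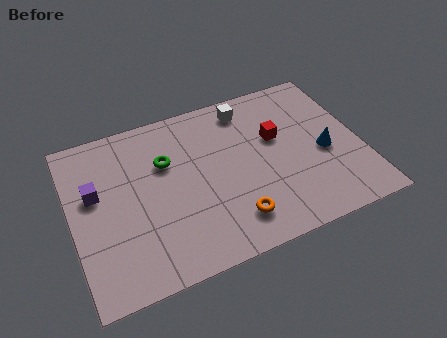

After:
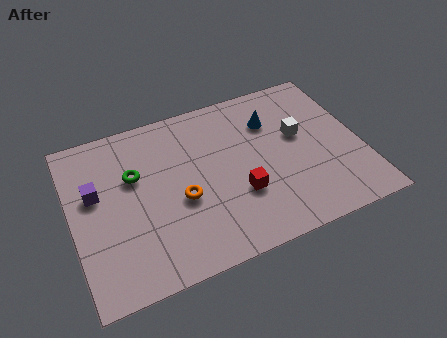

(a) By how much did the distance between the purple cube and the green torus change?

-1.3

They were about 2.9 units apart before and 1.6 after — 1.3 units closer together.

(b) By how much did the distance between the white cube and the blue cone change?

-2.8

They were about 4.3 units apart before and 1.5 after — 2.8 units closer together.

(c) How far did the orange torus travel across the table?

2.5

The orange torus was near (6.2, 1.6) before and (4.3, 3.3) after, so it travelled √(1.9² + 1.7²) ≈ 2.5 units.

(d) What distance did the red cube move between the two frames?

2.8

From (8.4, 4.9) to (6.6, 2.7), the red cube covered √(1.8² + 2.2²) ≈ 2.8 units.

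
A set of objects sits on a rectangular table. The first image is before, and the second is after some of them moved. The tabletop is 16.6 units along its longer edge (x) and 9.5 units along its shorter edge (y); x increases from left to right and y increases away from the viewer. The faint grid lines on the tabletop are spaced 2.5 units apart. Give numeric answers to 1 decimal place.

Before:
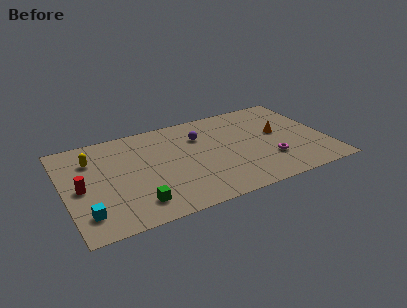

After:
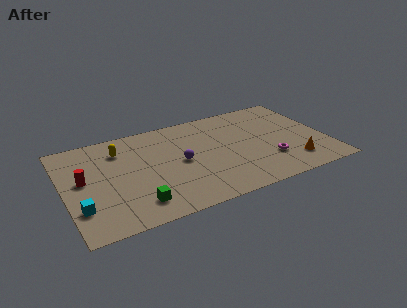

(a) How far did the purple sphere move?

2.6

From (8.8, 6.8) to (7.3, 4.7), the purple sphere covered √(1.5² + 2.1²) ≈ 2.6 units.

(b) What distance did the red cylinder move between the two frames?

0.7

The red cylinder moved from about (1.0, 4.5) to (1.2, 5.2), a distance of √(0.2² + 0.7²) ≈ 0.7.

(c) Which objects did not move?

the green cube and the magenta torus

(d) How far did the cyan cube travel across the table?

0.7

The cyan cube moved from about (1.1, 2.0) to (0.8, 2.6), a distance of √(0.3² + 0.6²) ≈ 0.7.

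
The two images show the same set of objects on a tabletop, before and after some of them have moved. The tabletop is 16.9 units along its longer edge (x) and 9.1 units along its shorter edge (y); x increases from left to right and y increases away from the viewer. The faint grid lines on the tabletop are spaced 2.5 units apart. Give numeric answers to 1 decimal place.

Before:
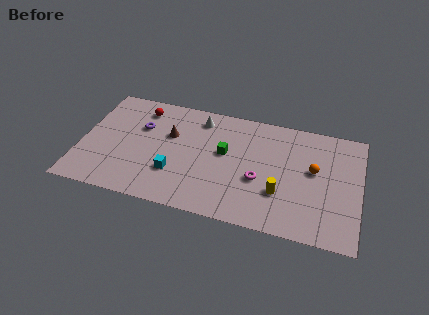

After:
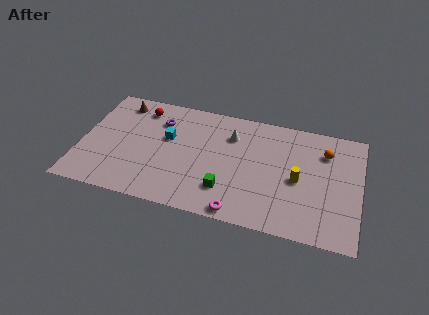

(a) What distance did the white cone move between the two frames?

2.2

From (7.0, 7.6) to (9.0, 6.7), the white cone covered √(2.0² + 0.9²) ≈ 2.2 units.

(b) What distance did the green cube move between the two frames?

2.9

The green cube was near (8.7, 5.2) before and (9.0, 2.3) after, so it travelled √(0.3² + 2.9²) ≈ 2.9 units.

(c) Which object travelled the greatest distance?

the brown cone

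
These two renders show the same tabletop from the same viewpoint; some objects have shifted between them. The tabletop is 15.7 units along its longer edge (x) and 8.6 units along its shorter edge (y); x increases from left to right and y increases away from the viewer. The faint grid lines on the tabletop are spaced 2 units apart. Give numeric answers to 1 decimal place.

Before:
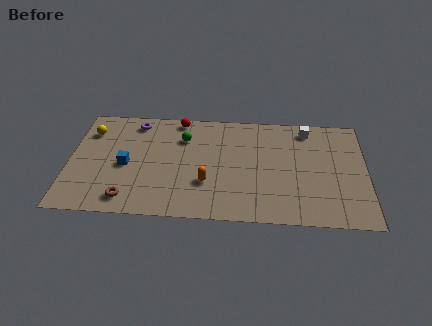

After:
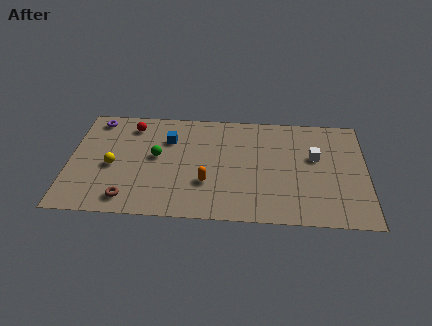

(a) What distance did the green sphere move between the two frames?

2.1

From (6.0, 6.3) to (4.6, 4.7), the green sphere covered √(1.4² + 1.6²) ≈ 2.1 units.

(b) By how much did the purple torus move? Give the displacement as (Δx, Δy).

(-2.1, 0.1)

From the two frames, the purple torus sits at roughly (3.4, 7.4) before and (1.3, 7.5) after.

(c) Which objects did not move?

the orange capsule and the brown torus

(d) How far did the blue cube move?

3.1

From (3.0, 3.9) to (5.2, 6.1), the blue cube covered √(2.2² + 2.2²) ≈ 3.1 units.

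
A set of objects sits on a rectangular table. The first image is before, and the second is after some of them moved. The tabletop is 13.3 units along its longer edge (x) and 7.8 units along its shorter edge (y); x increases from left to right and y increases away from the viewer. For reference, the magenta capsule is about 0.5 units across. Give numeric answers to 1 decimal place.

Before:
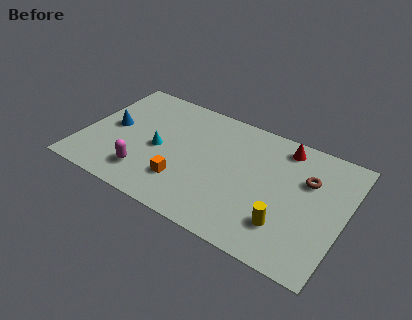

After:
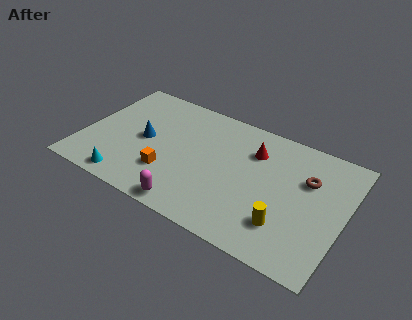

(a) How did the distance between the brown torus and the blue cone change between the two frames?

-1.7

They were about 10.0 units apart before and 8.3 after — 1.7 units closer together.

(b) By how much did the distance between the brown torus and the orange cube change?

+0.6

Before: roughly 6.7 units apart; after: 7.3. That's 0.6 units further apart.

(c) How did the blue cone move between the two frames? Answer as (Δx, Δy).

(1.7, -0.1)

From the two frames, the blue cone sits at roughly (1.4, 4.0) before and (3.1, 3.9) after.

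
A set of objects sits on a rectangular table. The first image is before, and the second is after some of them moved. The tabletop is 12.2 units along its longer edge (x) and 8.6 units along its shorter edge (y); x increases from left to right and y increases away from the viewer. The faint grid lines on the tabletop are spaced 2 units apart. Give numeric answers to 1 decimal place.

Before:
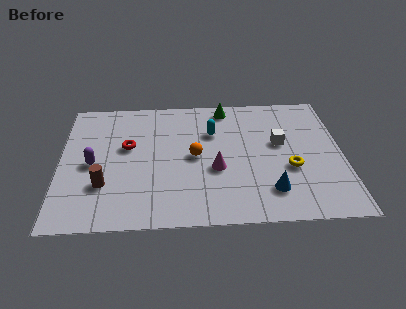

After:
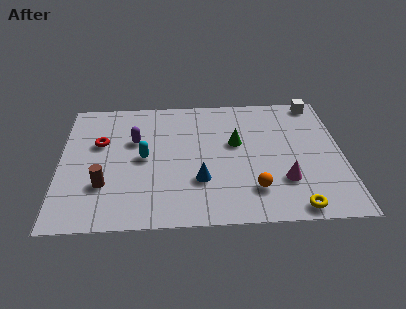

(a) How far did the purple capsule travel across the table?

2.3

The purple capsule was near (1.4, 4.0) before and (3.2, 5.5) after, so it travelled √(1.8² + 1.5²) ≈ 2.3 units.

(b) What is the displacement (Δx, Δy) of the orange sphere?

(2.5, -2.3)

The orange sphere was at about (5.8, 4.3) and moved to about (8.3, 2.0).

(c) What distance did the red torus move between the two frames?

1.2

From (2.9, 5.1) to (1.7, 5.4), the red torus covered √(1.2² + 0.3²) ≈ 1.2 units.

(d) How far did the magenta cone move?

3.0

From (6.7, 3.4) to (9.6, 2.5), the magenta cone covered √(2.9² + 0.9²) ≈ 3.0 units.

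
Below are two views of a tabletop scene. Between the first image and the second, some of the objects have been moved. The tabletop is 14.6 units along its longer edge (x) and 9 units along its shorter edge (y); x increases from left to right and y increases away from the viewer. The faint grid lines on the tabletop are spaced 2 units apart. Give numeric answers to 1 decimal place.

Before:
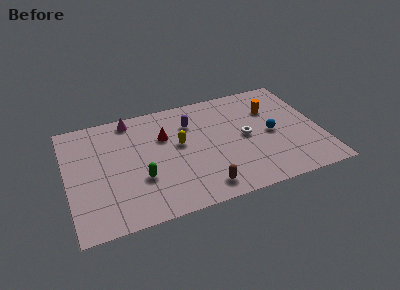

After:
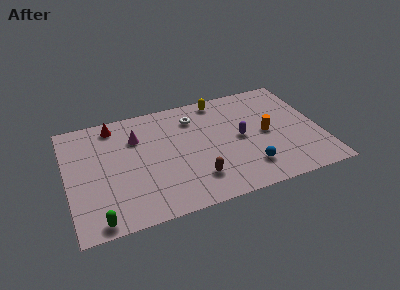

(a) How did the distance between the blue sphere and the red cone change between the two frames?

+3.0

The distance was about 6.3 in the first image and 9.3 in the second, so they moved 3.0 units further apart.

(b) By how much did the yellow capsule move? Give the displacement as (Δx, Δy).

(2.6, 2.9)

The yellow capsule was at about (6.5, 5.1) and moved to about (9.1, 8.0).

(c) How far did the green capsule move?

3.5

The green capsule moved from about (4.1, 3.1) to (1.5, 0.8), a distance of √(2.6² + 2.3²) ≈ 3.5.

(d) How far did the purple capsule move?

3.4

The purple capsule was near (7.3, 6.6) before and (10.0, 4.5) after, so it travelled √(2.7² + 2.1²) ≈ 3.4 units.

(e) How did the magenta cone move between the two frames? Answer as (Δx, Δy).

(0.2, -1.6)

From the two frames, the magenta cone sits at roughly (3.9, 8.0) before and (4.1, 6.4) after.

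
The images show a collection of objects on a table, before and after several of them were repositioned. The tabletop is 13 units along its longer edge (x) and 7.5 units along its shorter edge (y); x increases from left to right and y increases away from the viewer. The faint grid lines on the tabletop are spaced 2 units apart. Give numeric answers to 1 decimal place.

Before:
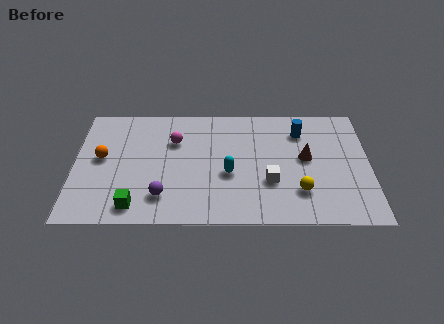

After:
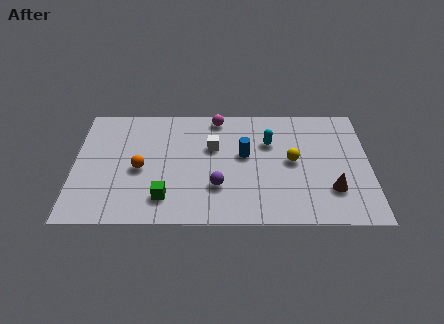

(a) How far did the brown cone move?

2.3

From (10.2, 4.1) to (11.3, 2.1), the brown cone covered √(1.1² + 2.0²) ≈ 2.3 units.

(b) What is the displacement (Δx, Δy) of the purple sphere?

(2.4, 0.6)

From the two frames, the purple sphere sits at roughly (3.9, 1.7) before and (6.3, 2.3) after.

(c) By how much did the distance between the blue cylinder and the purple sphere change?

-5.0

They were about 7.3 units apart before and 2.3 after — 5.0 units closer together.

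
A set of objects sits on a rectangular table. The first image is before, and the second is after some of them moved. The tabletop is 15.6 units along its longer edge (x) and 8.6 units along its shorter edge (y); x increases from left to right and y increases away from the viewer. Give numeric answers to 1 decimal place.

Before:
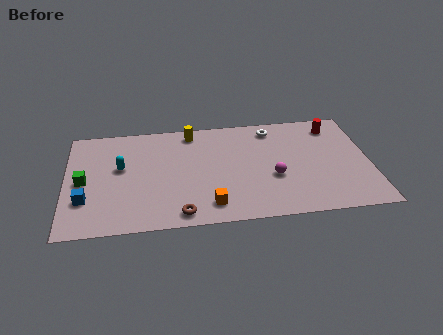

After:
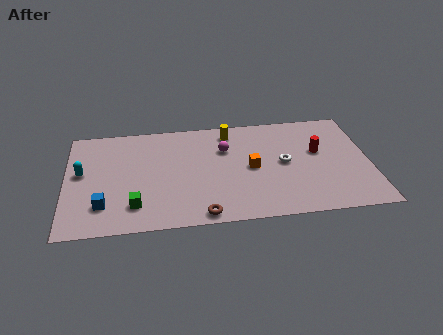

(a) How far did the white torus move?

2.9

The white torus was near (10.7, 7.3) before and (11.2, 4.4) after, so it travelled √(0.5² + 2.9²) ≈ 2.9 units.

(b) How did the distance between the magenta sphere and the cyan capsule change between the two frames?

-0.5

Before: roughly 8.0 units apart; after: 7.5. That's 0.5 units closer together.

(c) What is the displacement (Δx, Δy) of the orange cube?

(2.2, 2.7)

From the two frames, the orange cube sits at roughly (7.3, 1.5) before and (9.5, 4.2) after.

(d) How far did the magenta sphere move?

3.5

The magenta sphere was near (10.6, 3.3) before and (8.2, 5.9) after, so it travelled √(2.4² + 2.6²) ≈ 3.5 units.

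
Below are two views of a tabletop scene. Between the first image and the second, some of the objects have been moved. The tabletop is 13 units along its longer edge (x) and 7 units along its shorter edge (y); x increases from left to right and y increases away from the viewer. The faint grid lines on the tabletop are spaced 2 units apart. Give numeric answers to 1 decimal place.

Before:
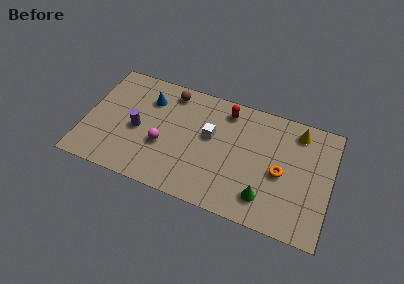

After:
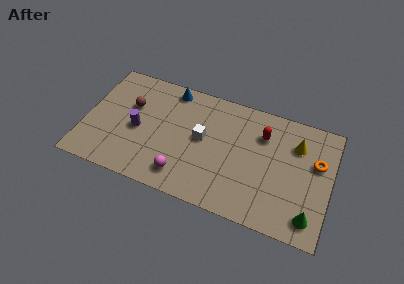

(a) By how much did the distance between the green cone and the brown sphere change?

+3.3

They were about 7.0 units apart before and 10.3 after — 3.3 units further apart.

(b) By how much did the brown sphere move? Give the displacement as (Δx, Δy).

(-2.0, -1.5)

From the two frames, the brown sphere sits at roughly (4.3, 6.0) before and (2.3, 4.5) after.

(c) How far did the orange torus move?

2.2

The orange torus moved from about (10.4, 3.2) to (12.2, 4.4), a distance of √(1.8² + 1.2²) ≈ 2.2.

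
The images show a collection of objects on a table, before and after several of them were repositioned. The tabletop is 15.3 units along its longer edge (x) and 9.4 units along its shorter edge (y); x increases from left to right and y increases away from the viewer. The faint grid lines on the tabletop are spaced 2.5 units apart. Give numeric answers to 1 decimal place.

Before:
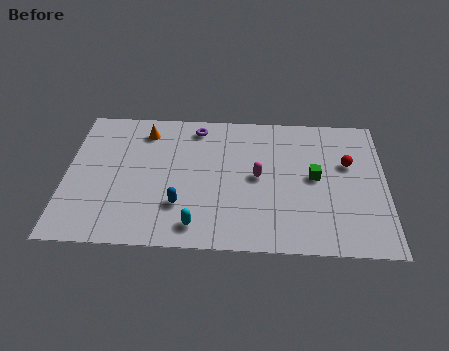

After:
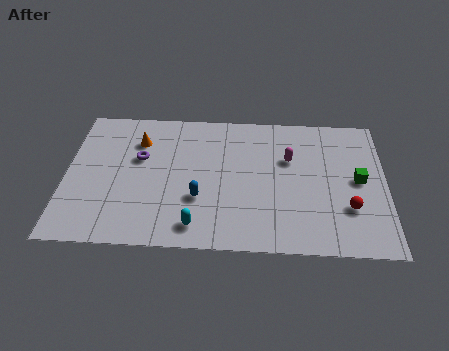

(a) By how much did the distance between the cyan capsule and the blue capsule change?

+0.3

They were about 1.5 units apart before and 1.8 after — 0.3 units further apart.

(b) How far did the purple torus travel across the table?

3.5

The purple torus was near (6.2, 8.1) before and (3.5, 5.8) after, so it travelled √(2.7² + 2.3²) ≈ 3.5 units.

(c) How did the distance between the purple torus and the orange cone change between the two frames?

-1.3

Before: roughly 2.5 units apart; after: 1.2. That's 1.3 units closer together.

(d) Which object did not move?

the cyan capsule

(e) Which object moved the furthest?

the purple torus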